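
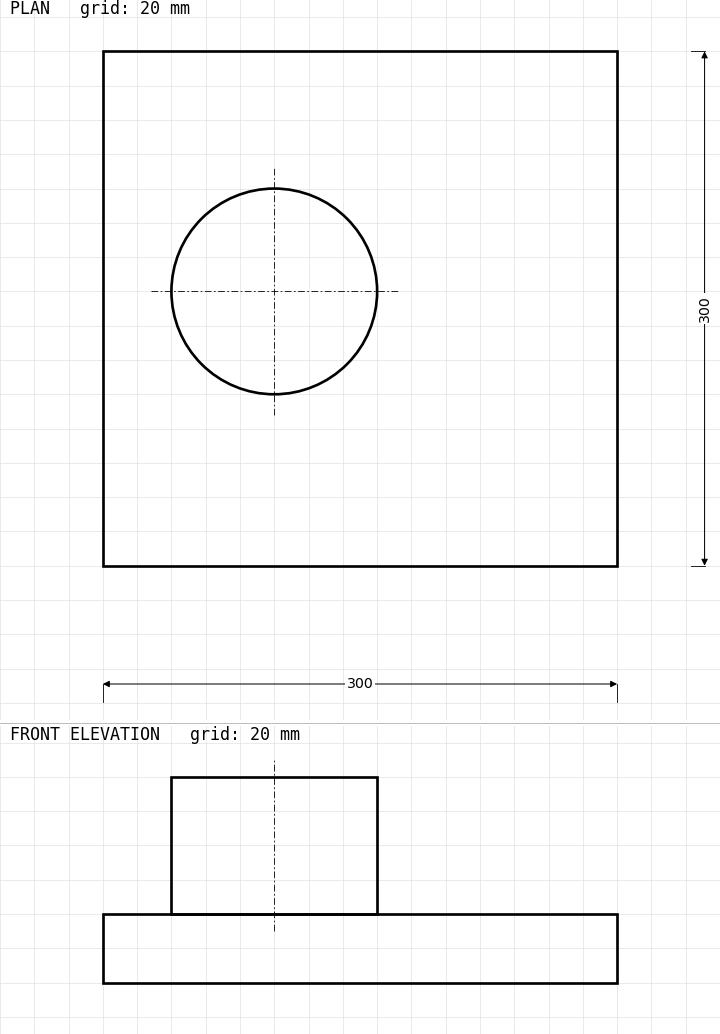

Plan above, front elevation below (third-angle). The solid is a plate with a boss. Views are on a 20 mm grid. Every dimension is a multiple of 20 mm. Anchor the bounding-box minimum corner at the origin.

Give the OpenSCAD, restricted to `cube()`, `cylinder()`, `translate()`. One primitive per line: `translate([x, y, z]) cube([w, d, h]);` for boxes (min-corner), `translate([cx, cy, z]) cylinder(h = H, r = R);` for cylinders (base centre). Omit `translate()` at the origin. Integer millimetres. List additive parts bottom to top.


cube([300, 300, 40]);
translate([100, 160, 40]) cylinder(h = 80, r = 60);


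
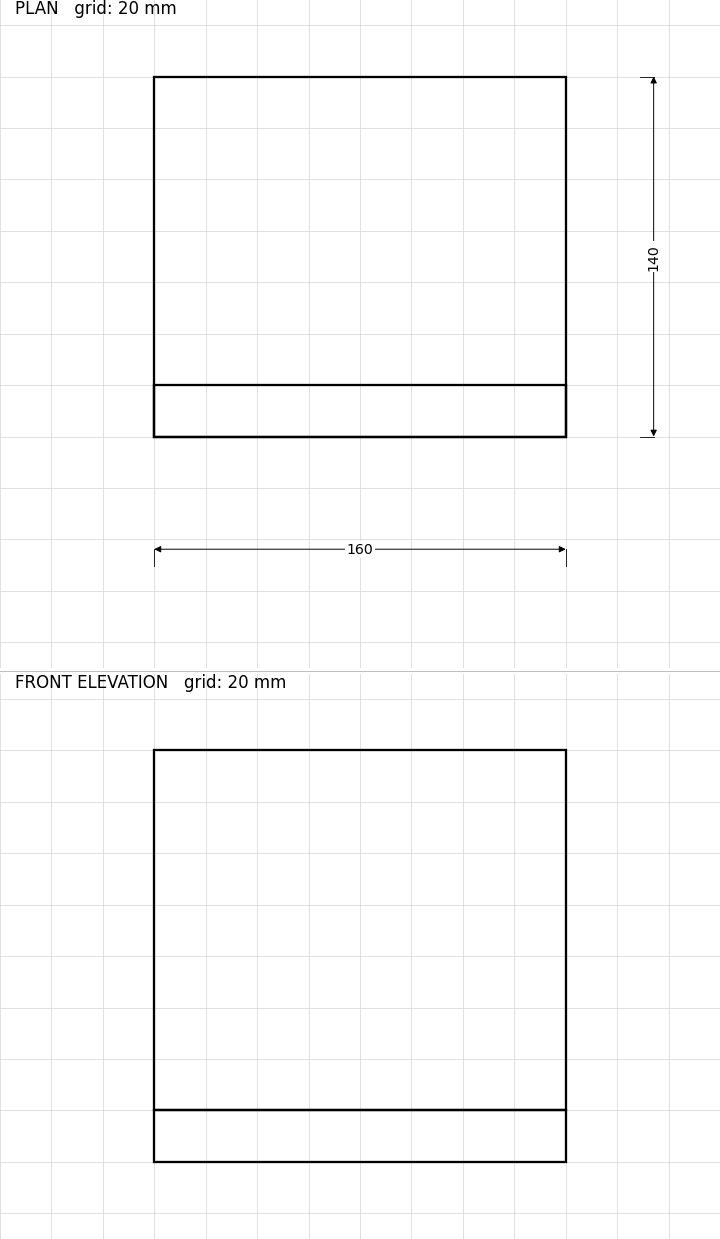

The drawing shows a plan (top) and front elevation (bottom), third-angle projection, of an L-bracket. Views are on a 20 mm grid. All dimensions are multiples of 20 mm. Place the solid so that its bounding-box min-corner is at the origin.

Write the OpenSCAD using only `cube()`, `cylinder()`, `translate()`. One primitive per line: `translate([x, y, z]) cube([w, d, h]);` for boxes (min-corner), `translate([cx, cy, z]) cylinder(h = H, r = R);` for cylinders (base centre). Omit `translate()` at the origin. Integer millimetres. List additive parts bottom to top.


cube([160, 140, 20]);
translate([0, 0, 20]) cube([160, 20, 140]);


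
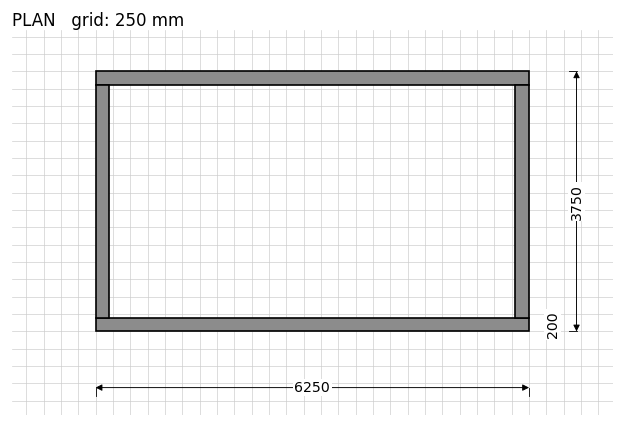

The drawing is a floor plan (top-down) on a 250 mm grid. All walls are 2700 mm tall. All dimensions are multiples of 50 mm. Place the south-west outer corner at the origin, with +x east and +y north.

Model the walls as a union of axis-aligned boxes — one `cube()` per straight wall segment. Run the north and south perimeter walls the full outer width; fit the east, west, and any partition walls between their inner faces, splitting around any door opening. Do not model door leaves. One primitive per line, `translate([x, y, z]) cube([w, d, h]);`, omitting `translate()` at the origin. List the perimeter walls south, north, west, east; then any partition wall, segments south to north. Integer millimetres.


cube([6250, 200, 2700]);
translate([0, 3550, 0]) cube([6250, 200, 2700]);
translate([0, 200, 0]) cube([200, 3350, 2700]);
translate([6050, 200, 0]) cube([200, 3350, 2700]);


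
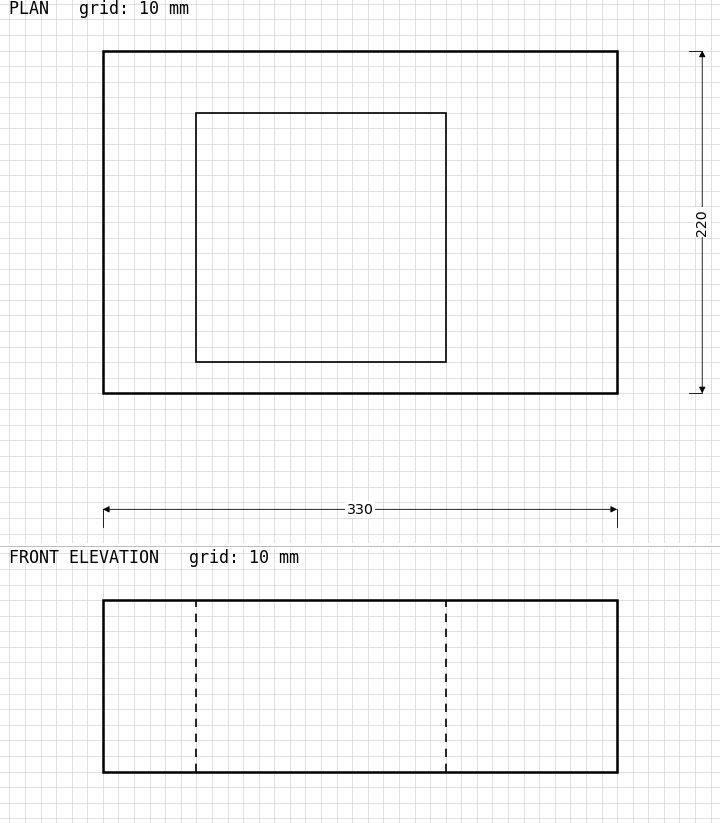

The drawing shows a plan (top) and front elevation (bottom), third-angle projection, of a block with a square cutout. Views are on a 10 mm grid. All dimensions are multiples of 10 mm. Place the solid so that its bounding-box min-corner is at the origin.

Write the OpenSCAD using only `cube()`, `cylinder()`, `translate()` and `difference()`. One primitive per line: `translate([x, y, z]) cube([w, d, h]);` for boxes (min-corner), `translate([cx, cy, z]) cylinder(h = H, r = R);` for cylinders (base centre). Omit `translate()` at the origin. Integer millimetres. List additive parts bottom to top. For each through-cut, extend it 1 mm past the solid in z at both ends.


difference() {
  cube([330, 220, 110]);
  translate([60, 20, -1]) cube([160, 160, 112]);
}


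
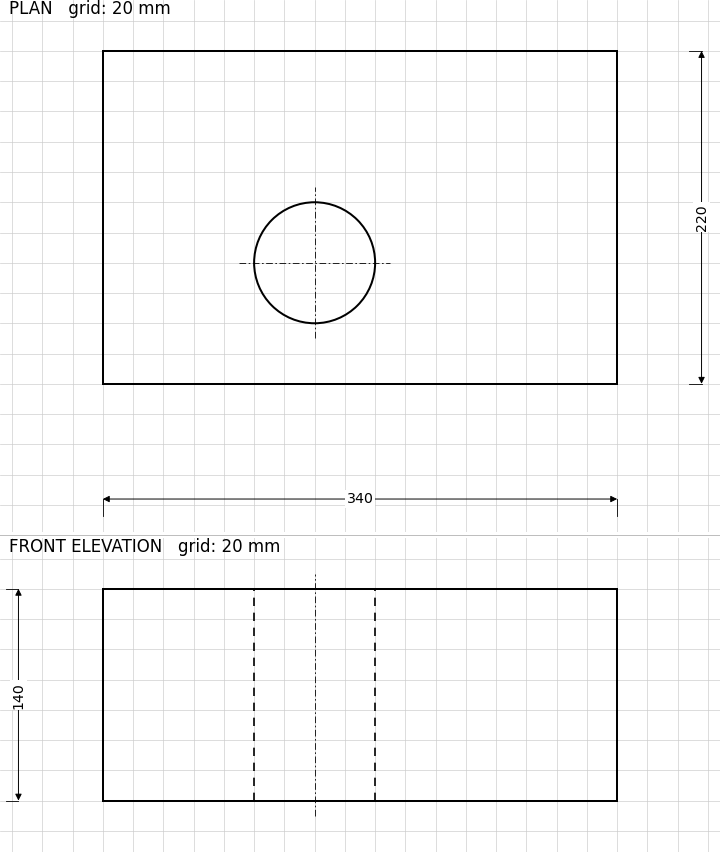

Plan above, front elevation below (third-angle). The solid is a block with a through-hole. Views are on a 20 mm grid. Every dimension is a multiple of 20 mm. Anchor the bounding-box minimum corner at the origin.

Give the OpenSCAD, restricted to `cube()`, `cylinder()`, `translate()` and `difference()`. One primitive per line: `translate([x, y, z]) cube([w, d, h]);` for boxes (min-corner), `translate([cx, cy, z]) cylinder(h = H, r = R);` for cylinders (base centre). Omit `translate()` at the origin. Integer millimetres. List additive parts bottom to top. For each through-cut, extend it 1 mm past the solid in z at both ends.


difference() {
  cube([340, 220, 140]);
  translate([140, 80, -1]) cylinder(h = 142, r = 40);
}


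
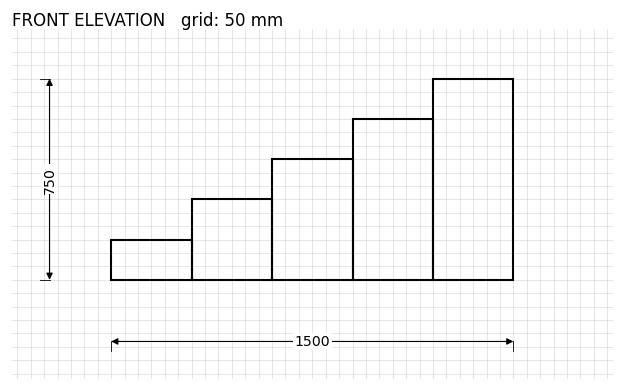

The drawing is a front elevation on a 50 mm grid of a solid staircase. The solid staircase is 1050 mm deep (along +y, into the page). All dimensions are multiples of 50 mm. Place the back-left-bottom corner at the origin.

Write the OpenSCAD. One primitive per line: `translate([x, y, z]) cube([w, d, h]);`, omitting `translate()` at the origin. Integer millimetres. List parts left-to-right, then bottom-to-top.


cube([300, 1050, 150]);
translate([300, 0, 0]) cube([300, 1050, 300]);
translate([600, 0, 0]) cube([300, 1050, 450]);
translate([900, 0, 0]) cube([300, 1050, 600]);
translate([1200, 0, 0]) cube([300, 1050, 750]);


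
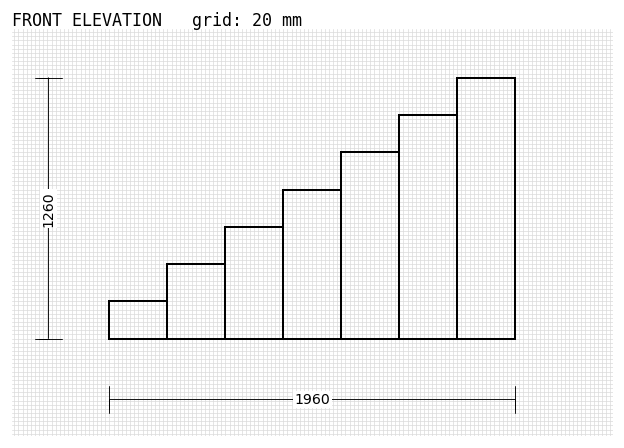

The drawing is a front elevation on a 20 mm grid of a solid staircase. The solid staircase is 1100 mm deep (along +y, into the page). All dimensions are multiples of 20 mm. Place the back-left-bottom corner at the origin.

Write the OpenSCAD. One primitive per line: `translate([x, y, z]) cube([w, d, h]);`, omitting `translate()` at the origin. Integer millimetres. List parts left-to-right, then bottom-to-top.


cube([280, 1100, 180]);
translate([280, 0, 0]) cube([280, 1100, 360]);
translate([560, 0, 0]) cube([280, 1100, 540]);
translate([840, 0, 0]) cube([280, 1100, 720]);
translate([1120, 0, 0]) cube([280, 1100, 900]);
translate([1400, 0, 0]) cube([280, 1100, 1080]);
translate([1680, 0, 0]) cube([280, 1100, 1260]);


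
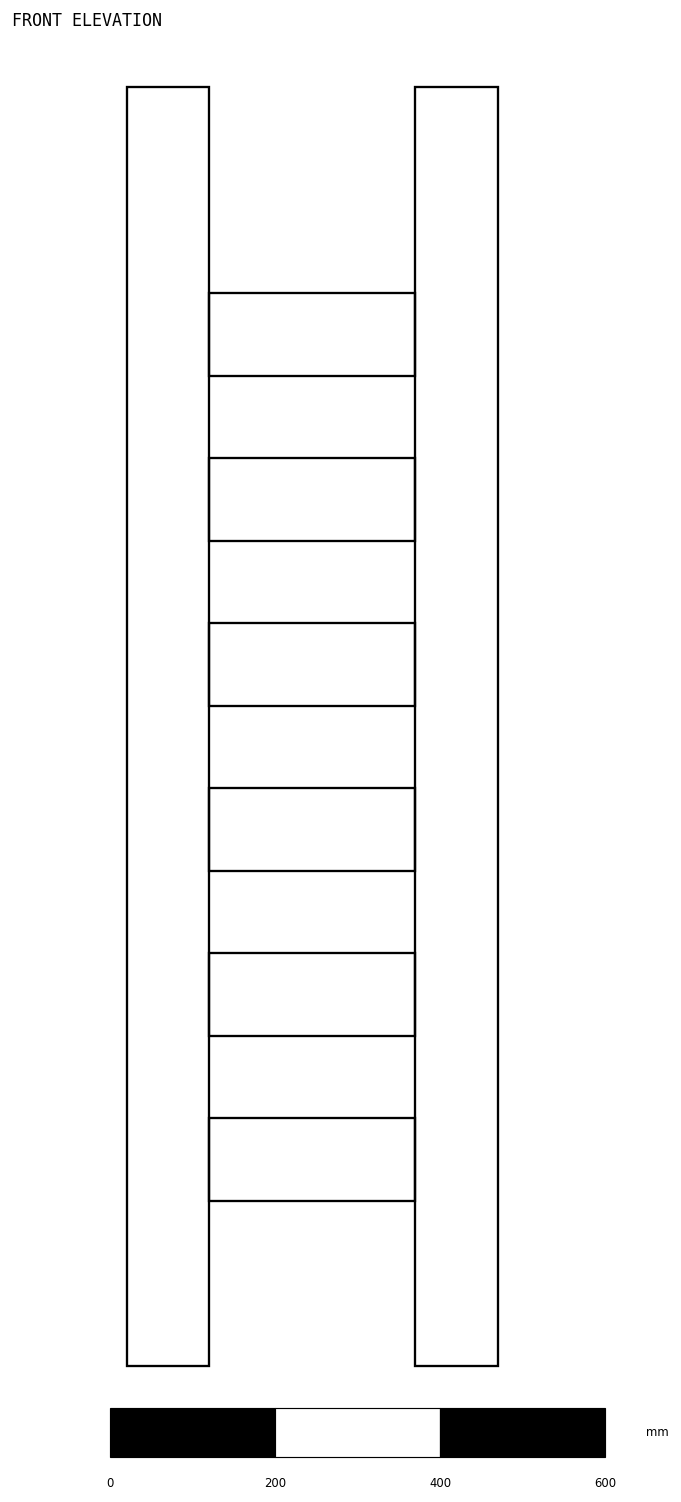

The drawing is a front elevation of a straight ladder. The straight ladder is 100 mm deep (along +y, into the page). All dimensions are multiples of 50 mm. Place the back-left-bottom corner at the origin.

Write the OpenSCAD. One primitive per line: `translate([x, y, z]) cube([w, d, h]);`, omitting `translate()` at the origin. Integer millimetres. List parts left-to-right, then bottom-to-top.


cube([100, 100, 1550]);
translate([100, 0, 200]) cube([250, 100, 100]);
translate([100, 0, 400]) cube([250, 100, 100]);
translate([100, 0, 600]) cube([250, 100, 100]);
translate([100, 0, 800]) cube([250, 100, 100]);
translate([100, 0, 1000]) cube([250, 100, 100]);
translate([100, 0, 1200]) cube([250, 100, 100]);
translate([350, 0, 0]) cube([100, 100, 1550]);


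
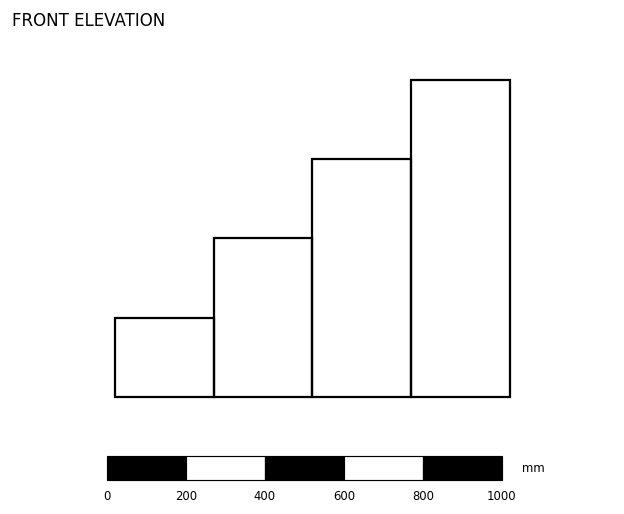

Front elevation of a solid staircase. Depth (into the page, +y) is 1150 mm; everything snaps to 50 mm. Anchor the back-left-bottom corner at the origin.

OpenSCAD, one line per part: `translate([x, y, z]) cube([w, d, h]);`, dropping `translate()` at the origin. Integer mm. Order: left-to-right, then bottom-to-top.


cube([250, 1150, 200]);
translate([250, 0, 0]) cube([250, 1150, 400]);
translate([500, 0, 0]) cube([250, 1150, 600]);
translate([750, 0, 0]) cube([250, 1150, 800]);


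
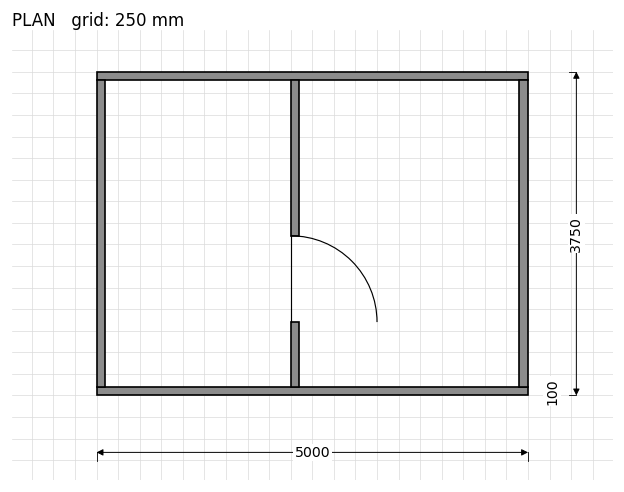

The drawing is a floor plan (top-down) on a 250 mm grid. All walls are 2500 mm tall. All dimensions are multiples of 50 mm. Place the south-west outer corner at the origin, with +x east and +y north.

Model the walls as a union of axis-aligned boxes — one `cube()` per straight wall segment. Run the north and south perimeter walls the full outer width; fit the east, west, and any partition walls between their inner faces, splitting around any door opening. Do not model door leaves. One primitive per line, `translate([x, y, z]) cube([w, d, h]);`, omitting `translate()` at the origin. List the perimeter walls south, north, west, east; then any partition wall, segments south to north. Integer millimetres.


cube([5000, 100, 2500]);
translate([0, 3650, 0]) cube([5000, 100, 2500]);
translate([0, 100, 0]) cube([100, 3550, 2500]);
translate([4900, 100, 0]) cube([100, 3550, 2500]);
translate([2250, 100, 0]) cube([100, 750, 2500]);
translate([2250, 1850, 0]) cube([100, 1800, 2500]);


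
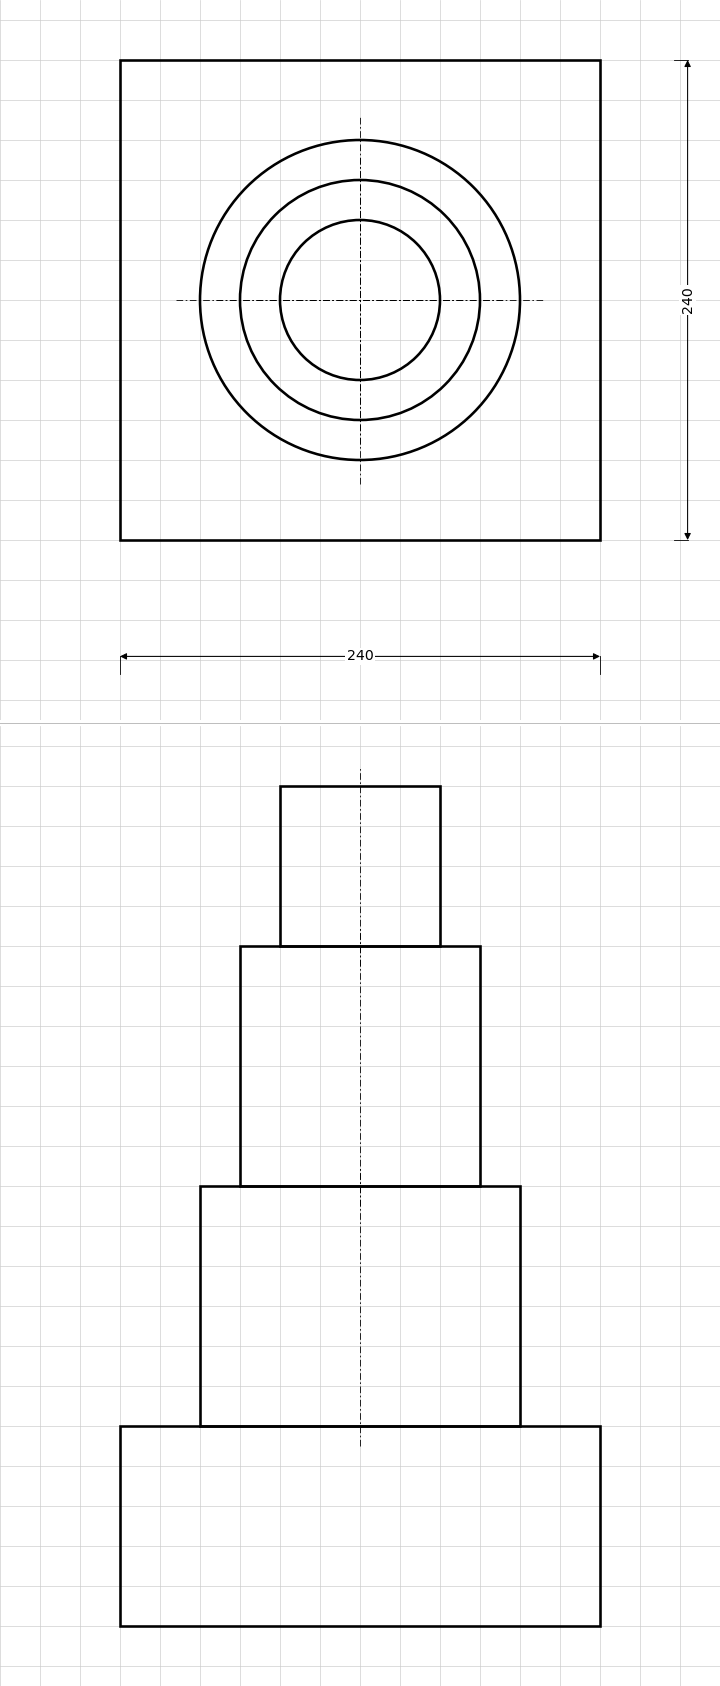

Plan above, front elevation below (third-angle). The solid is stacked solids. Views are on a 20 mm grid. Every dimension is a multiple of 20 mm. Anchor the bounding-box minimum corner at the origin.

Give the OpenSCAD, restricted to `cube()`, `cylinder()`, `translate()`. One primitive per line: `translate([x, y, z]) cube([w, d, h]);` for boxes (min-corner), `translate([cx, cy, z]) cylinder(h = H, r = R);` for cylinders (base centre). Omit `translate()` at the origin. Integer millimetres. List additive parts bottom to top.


cube([240, 240, 100]);
translate([120, 120, 100]) cylinder(h = 120, r = 80);
translate([120, 120, 220]) cylinder(h = 120, r = 60);
translate([120, 120, 340]) cylinder(h = 80, r = 40);


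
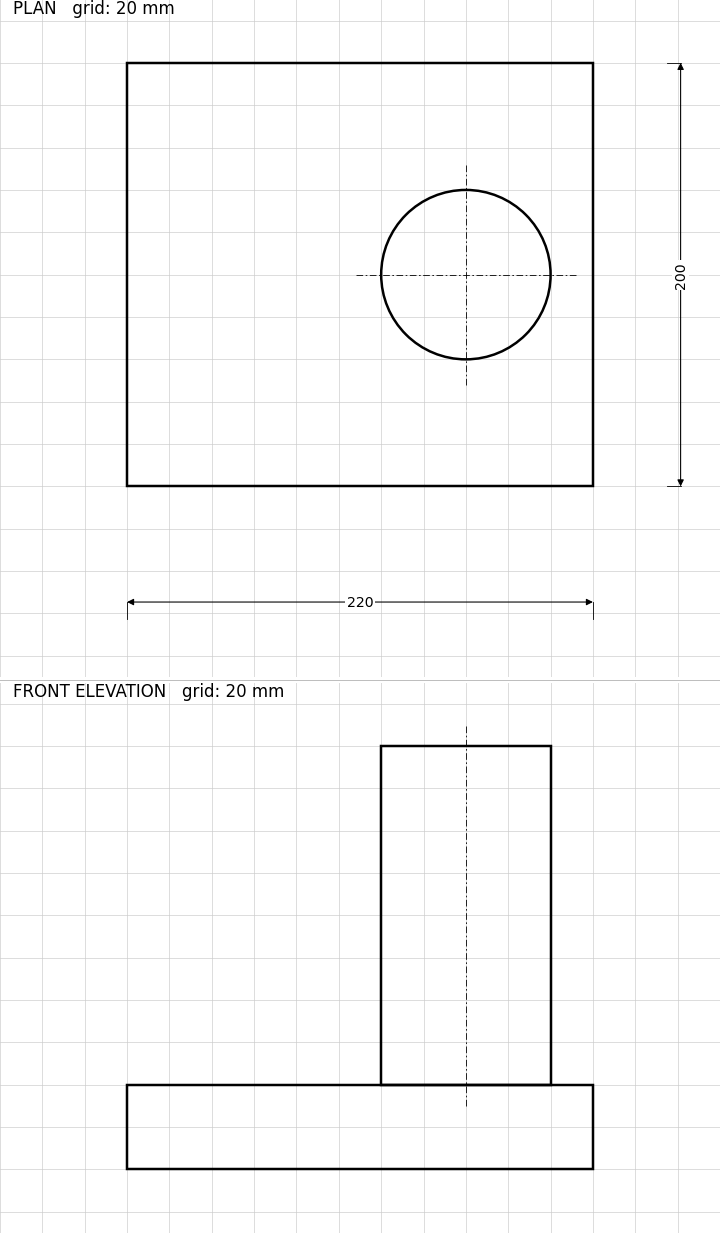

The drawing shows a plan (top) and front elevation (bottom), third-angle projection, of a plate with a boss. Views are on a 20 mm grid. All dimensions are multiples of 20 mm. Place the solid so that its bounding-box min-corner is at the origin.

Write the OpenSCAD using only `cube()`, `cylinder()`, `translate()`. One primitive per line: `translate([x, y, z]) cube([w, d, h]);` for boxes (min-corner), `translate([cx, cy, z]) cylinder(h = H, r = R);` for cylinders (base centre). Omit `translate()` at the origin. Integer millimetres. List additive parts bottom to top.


cube([220, 200, 40]);
translate([160, 100, 40]) cylinder(h = 160, r = 40);


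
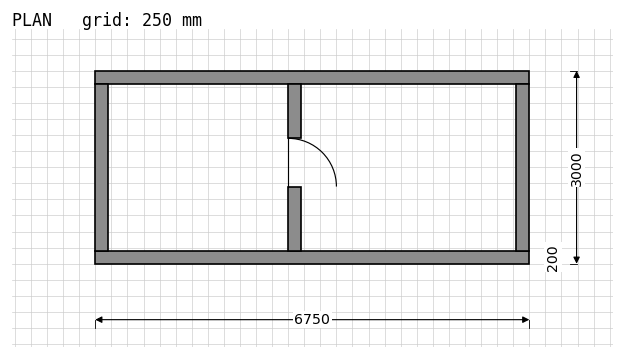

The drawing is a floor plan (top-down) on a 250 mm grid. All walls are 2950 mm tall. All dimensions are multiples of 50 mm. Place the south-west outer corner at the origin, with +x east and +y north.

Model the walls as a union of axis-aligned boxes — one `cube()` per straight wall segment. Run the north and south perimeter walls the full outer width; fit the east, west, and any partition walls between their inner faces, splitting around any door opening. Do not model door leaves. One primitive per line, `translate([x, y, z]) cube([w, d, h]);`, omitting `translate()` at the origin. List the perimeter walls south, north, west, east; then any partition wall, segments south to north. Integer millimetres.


cube([6750, 200, 2950]);
translate([0, 2800, 0]) cube([6750, 200, 2950]);
translate([0, 200, 0]) cube([200, 2600, 2950]);
translate([6550, 200, 0]) cube([200, 2600, 2950]);
translate([3000, 200, 0]) cube([200, 1000, 2950]);
translate([3000, 1950, 0]) cube([200, 850, 2950]);


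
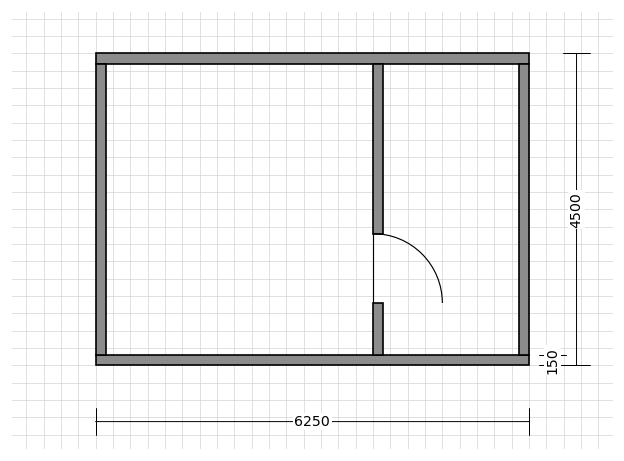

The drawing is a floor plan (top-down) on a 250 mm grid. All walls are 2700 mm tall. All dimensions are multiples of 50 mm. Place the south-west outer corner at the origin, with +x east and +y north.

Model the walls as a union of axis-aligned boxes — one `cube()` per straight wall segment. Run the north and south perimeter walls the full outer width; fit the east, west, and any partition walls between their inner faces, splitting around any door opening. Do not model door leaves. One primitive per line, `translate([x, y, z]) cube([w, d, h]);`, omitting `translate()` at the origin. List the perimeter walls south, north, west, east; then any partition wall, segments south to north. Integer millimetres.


cube([6250, 150, 2700]);
translate([0, 4350, 0]) cube([6250, 150, 2700]);
translate([0, 150, 0]) cube([150, 4200, 2700]);
translate([6100, 150, 0]) cube([150, 4200, 2700]);
translate([4000, 150, 0]) cube([150, 750, 2700]);
translate([4000, 1900, 0]) cube([150, 2450, 2700]);


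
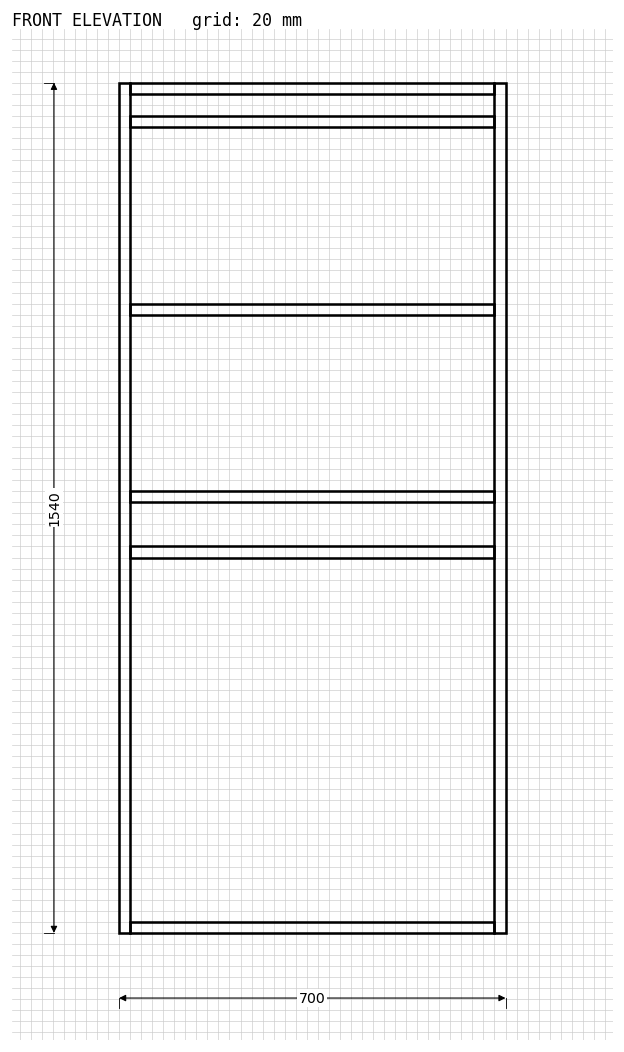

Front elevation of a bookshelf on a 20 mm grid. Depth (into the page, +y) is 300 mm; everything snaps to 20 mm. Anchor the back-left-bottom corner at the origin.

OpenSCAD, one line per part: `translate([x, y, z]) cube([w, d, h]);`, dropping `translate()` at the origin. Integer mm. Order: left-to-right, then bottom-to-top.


cube([20, 300, 1540]);
translate([20, 0, 0]) cube([660, 300, 20]);
translate([20, 0, 680]) cube([660, 300, 20]);
translate([20, 0, 780]) cube([660, 300, 20]);
translate([20, 0, 1120]) cube([660, 300, 20]);
translate([20, 0, 1460]) cube([660, 300, 20]);
translate([20, 0, 1520]) cube([660, 300, 20]);
translate([680, 0, 0]) cube([20, 300, 1540]);


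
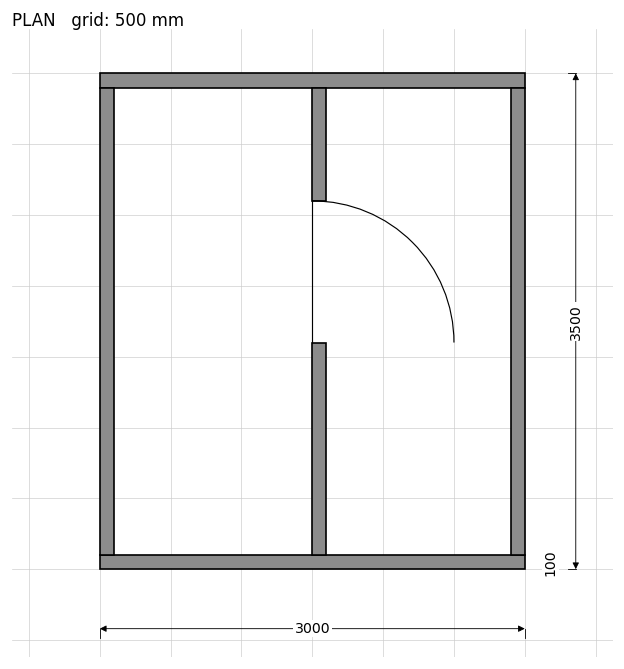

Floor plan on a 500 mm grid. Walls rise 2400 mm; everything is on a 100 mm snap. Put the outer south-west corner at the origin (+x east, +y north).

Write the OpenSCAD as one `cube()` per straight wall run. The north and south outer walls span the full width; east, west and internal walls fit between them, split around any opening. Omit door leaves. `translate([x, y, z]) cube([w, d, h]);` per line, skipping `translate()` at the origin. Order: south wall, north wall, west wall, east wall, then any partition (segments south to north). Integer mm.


cube([3000, 100, 2400]);
translate([0, 3400, 0]) cube([3000, 100, 2400]);
translate([0, 100, 0]) cube([100, 3300, 2400]);
translate([2900, 100, 0]) cube([100, 3300, 2400]);
translate([1500, 100, 0]) cube([100, 1500, 2400]);
translate([1500, 2600, 0]) cube([100, 800, 2400]);


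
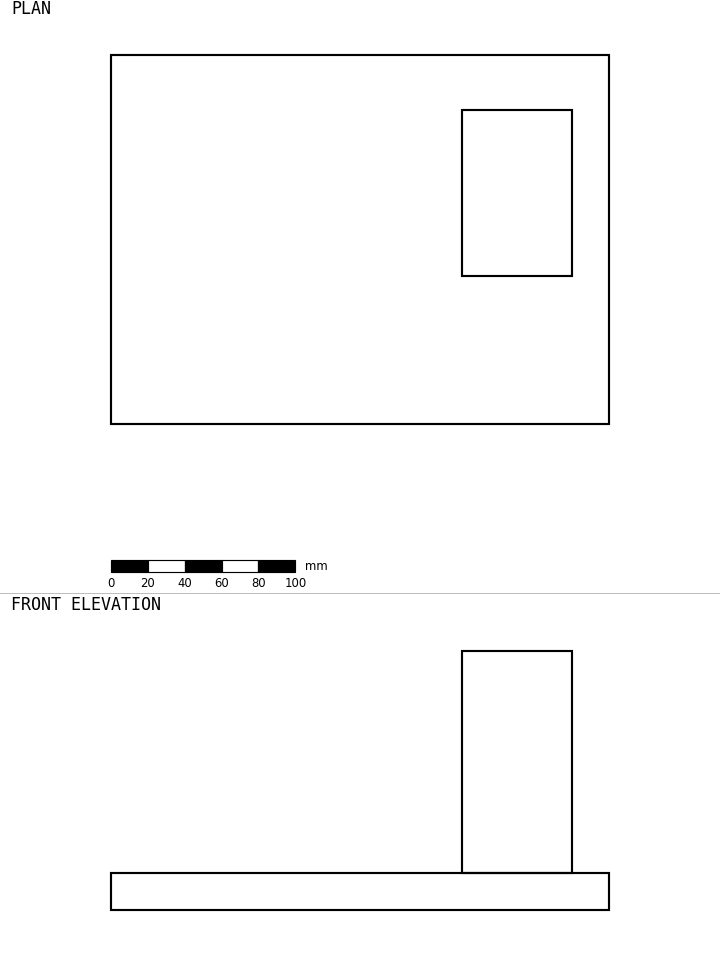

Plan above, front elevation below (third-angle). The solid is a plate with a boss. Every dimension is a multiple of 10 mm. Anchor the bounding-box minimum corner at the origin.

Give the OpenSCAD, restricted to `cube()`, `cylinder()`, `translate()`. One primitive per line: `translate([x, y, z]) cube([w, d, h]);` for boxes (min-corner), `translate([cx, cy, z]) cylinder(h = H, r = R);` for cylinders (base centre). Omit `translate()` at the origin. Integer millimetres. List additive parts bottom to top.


cube([270, 200, 20]);
translate([190, 80, 20]) cube([60, 90, 120]);


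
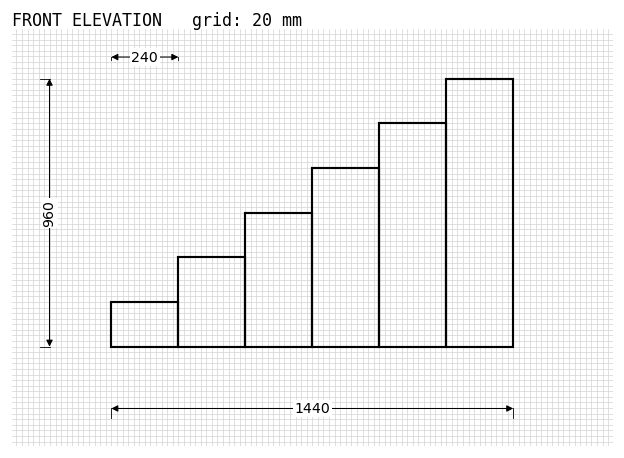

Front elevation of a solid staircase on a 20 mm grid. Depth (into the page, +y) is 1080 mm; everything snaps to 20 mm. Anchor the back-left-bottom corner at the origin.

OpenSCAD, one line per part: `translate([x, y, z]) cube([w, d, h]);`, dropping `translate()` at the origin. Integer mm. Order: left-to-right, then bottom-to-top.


cube([240, 1080, 160]);
translate([240, 0, 0]) cube([240, 1080, 320]);
translate([480, 0, 0]) cube([240, 1080, 480]);
translate([720, 0, 0]) cube([240, 1080, 640]);
translate([960, 0, 0]) cube([240, 1080, 800]);
translate([1200, 0, 0]) cube([240, 1080, 960]);


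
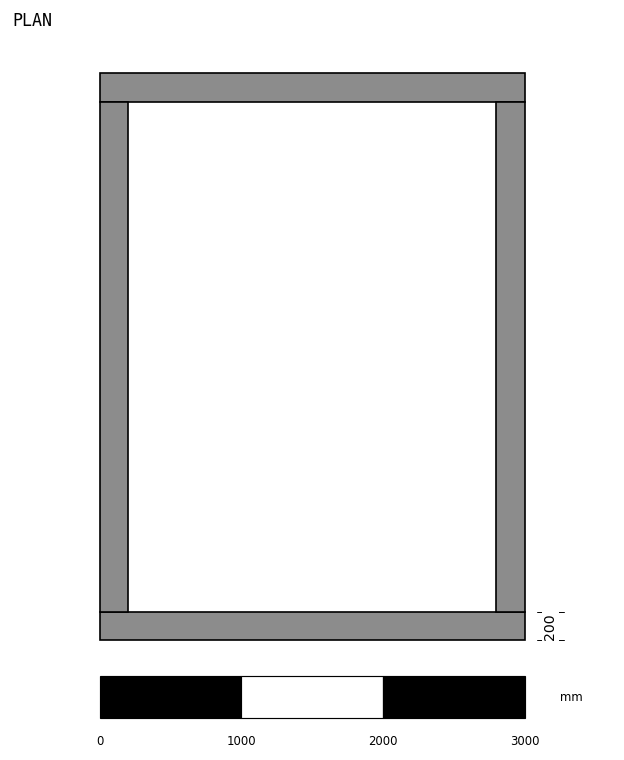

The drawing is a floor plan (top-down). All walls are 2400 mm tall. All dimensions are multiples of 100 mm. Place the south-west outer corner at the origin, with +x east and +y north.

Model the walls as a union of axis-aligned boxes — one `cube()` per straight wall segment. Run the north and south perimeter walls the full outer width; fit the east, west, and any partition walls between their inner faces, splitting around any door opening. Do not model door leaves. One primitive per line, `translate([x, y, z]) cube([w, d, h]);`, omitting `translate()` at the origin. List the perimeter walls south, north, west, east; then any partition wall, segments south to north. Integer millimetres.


cube([3000, 200, 2400]);
translate([0, 3800, 0]) cube([3000, 200, 2400]);
translate([0, 200, 0]) cube([200, 3600, 2400]);
translate([2800, 200, 0]) cube([200, 3600, 2400]);


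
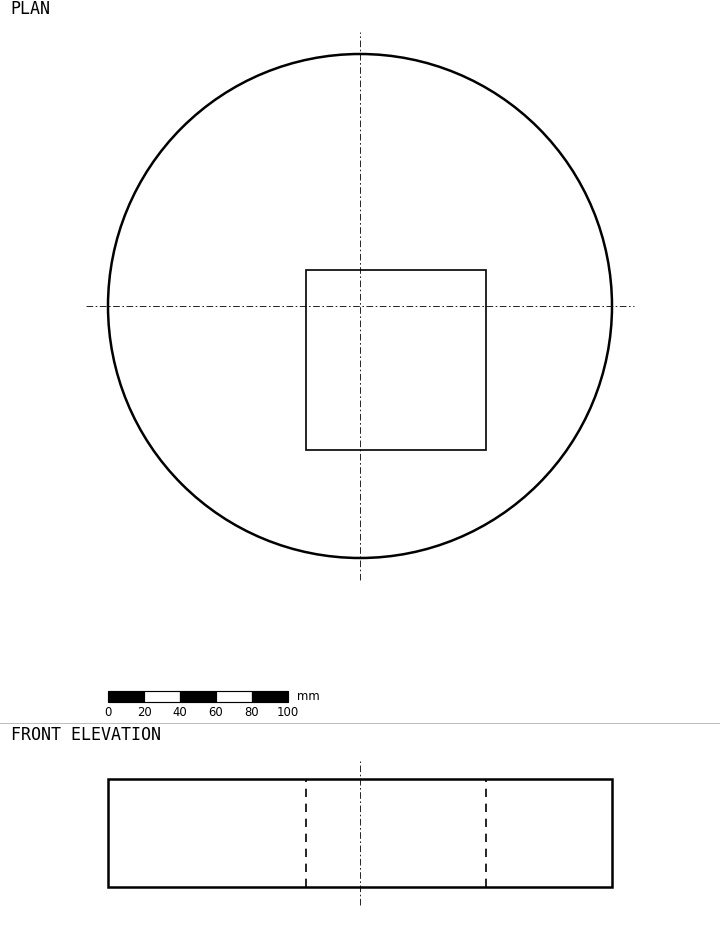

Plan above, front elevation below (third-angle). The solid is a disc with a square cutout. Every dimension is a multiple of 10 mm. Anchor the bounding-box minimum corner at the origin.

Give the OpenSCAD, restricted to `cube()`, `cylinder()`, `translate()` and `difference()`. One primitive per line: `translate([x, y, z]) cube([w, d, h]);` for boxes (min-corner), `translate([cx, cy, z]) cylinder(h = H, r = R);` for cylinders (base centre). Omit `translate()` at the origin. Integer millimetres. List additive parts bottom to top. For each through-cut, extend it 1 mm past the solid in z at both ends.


difference() {
  translate([140, 140, 0]) cylinder(h = 60, r = 140);
  translate([110, 60, -1]) cube([100, 100, 62]);
}


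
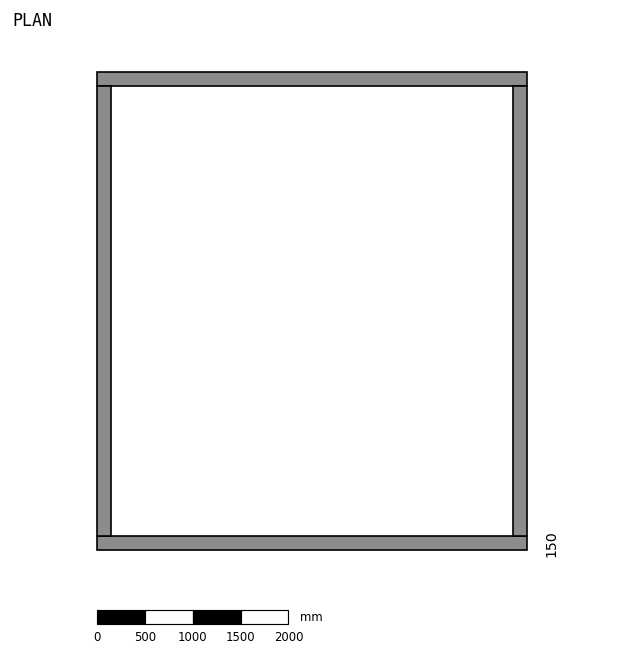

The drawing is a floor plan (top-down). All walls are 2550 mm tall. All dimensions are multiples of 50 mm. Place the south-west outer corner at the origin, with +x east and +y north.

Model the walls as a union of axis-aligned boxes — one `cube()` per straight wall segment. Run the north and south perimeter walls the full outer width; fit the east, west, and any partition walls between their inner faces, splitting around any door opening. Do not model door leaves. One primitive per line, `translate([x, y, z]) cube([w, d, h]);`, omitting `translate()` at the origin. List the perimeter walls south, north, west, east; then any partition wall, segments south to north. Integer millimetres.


cube([4500, 150, 2550]);
translate([0, 4850, 0]) cube([4500, 150, 2550]);
translate([0, 150, 0]) cube([150, 4700, 2550]);
translate([4350, 150, 0]) cube([150, 4700, 2550]);


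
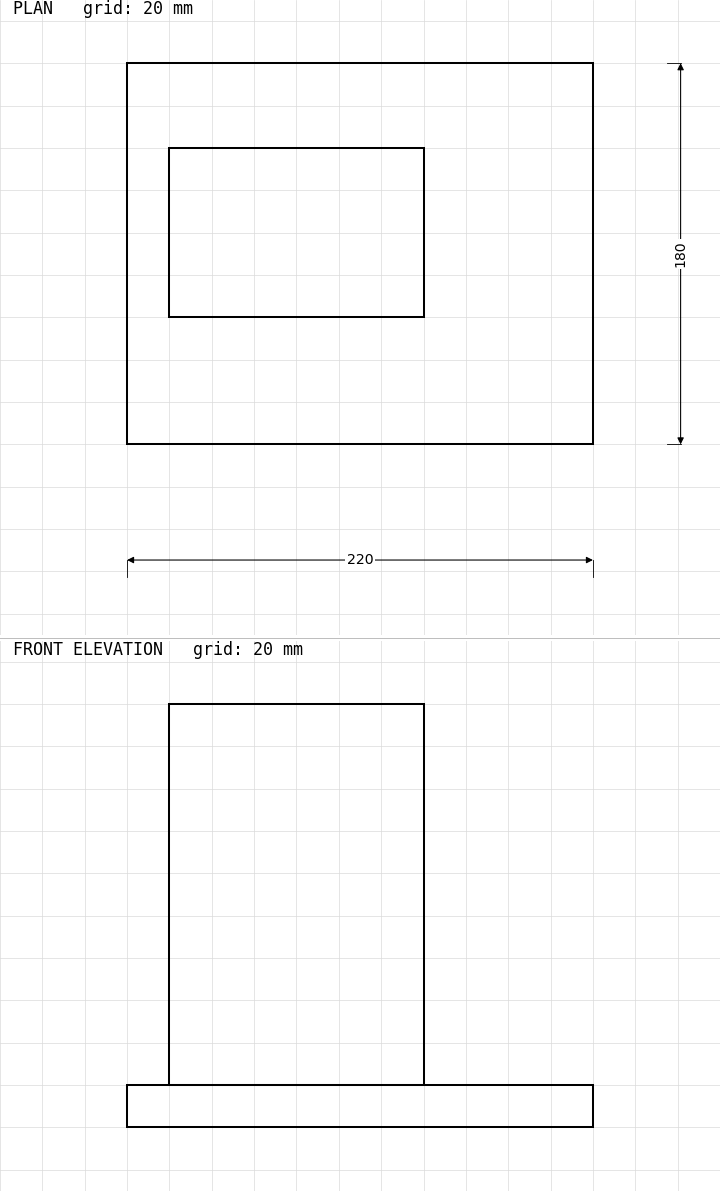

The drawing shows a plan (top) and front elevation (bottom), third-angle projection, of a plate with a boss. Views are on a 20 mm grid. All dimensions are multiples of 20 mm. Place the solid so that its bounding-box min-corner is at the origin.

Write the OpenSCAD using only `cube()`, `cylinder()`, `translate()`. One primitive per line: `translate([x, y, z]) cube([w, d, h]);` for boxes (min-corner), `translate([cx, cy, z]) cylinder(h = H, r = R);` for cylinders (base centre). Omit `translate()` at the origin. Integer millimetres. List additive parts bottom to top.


cube([220, 180, 20]);
translate([20, 60, 20]) cube([120, 80, 180]);


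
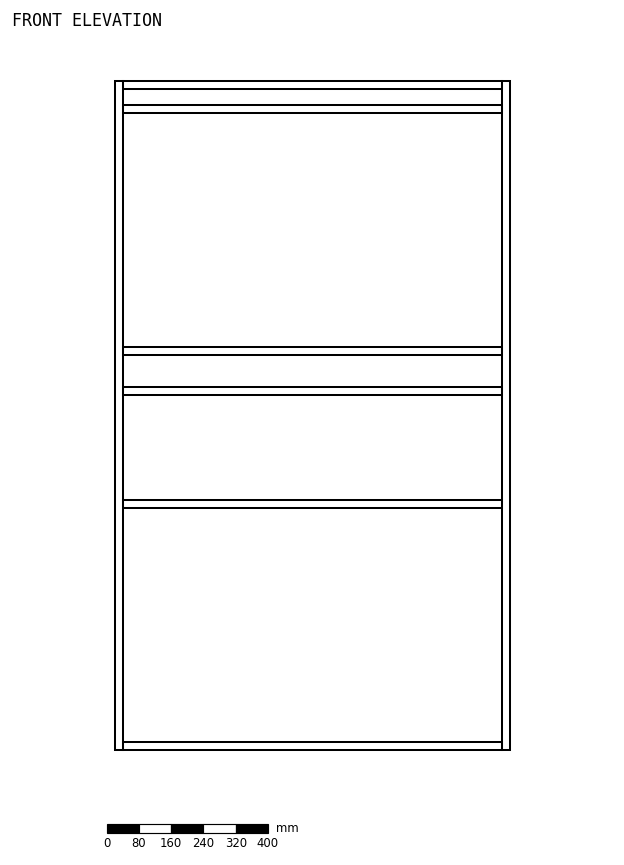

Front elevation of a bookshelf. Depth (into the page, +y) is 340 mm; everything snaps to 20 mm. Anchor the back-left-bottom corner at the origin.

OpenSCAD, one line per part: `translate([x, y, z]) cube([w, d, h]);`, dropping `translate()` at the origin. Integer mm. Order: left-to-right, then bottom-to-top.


cube([20, 340, 1660]);
translate([20, 0, 0]) cube([940, 340, 20]);
translate([20, 0, 600]) cube([940, 340, 20]);
translate([20, 0, 880]) cube([940, 340, 20]);
translate([20, 0, 980]) cube([940, 340, 20]);
translate([20, 0, 1580]) cube([940, 340, 20]);
translate([20, 0, 1640]) cube([940, 340, 20]);
translate([960, 0, 0]) cube([20, 340, 1660]);


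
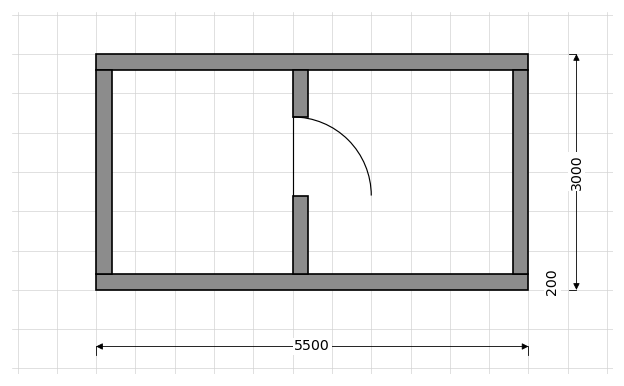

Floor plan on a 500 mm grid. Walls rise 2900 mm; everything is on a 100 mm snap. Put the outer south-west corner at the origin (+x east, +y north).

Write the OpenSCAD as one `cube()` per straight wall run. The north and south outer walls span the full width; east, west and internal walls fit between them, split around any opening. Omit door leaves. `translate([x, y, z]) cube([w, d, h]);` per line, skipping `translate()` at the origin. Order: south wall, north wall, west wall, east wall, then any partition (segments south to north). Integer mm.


cube([5500, 200, 2900]);
translate([0, 2800, 0]) cube([5500, 200, 2900]);
translate([0, 200, 0]) cube([200, 2600, 2900]);
translate([5300, 200, 0]) cube([200, 2600, 2900]);
translate([2500, 200, 0]) cube([200, 1000, 2900]);
translate([2500, 2200, 0]) cube([200, 600, 2900]);


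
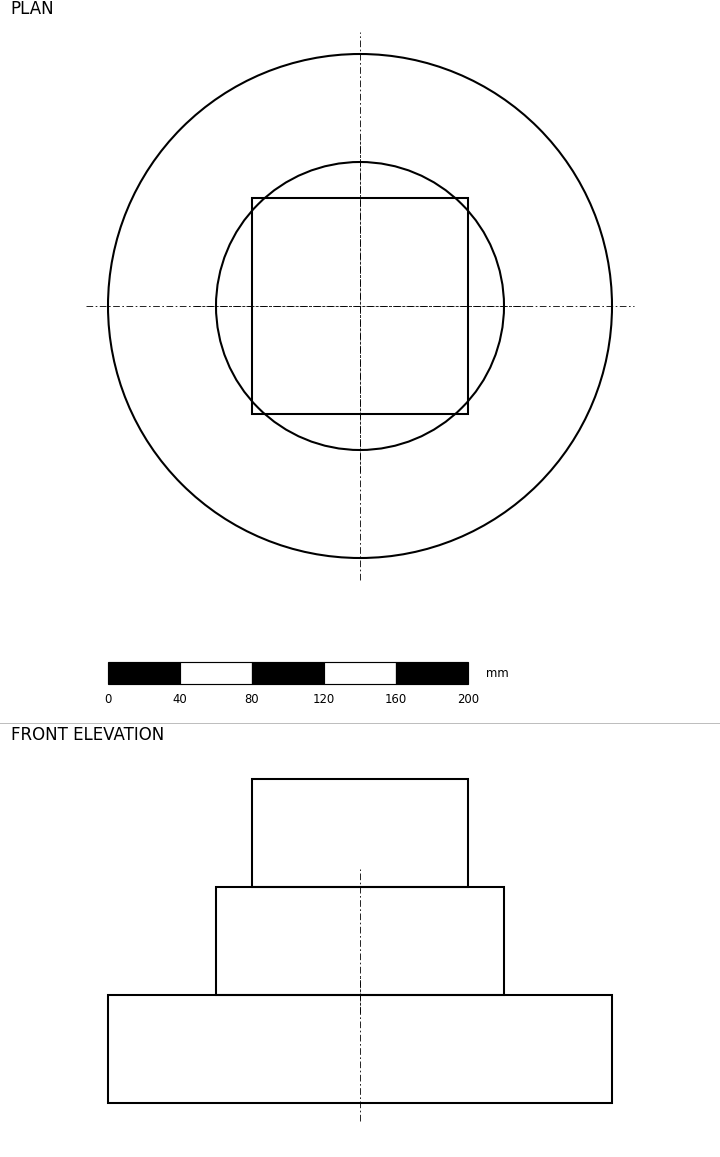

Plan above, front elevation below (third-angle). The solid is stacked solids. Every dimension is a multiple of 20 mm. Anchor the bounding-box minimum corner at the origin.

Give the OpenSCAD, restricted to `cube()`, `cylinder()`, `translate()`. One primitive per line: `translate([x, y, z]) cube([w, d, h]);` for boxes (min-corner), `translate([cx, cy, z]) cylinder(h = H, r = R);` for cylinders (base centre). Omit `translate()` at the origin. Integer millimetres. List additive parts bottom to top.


translate([140, 140, 0]) cylinder(h = 60, r = 140);
translate([140, 140, 60]) cylinder(h = 60, r = 80);
translate([80, 80, 120]) cube([120, 120, 60]);


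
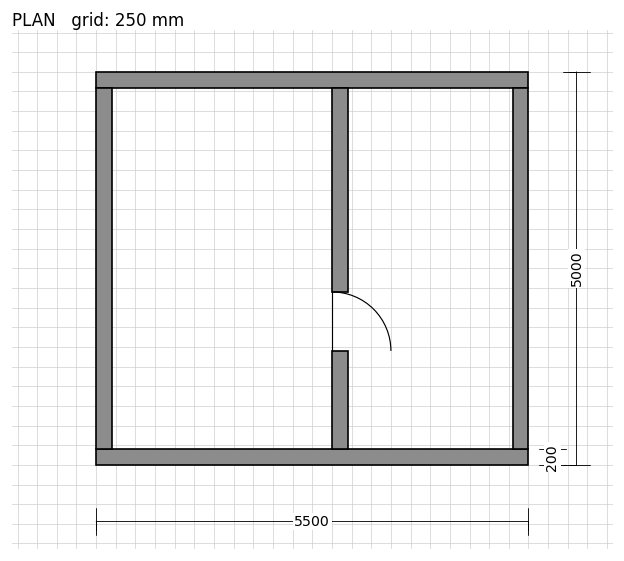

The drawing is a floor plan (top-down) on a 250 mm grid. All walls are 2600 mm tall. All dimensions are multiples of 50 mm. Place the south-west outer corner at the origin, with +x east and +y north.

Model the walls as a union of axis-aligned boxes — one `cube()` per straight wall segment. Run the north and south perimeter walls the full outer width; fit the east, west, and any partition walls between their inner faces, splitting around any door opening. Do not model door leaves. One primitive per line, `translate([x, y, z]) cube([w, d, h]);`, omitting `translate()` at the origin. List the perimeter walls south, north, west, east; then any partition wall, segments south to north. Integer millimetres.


cube([5500, 200, 2600]);
translate([0, 4800, 0]) cube([5500, 200, 2600]);
translate([0, 200, 0]) cube([200, 4600, 2600]);
translate([5300, 200, 0]) cube([200, 4600, 2600]);
translate([3000, 200, 0]) cube([200, 1250, 2600]);
translate([3000, 2200, 0]) cube([200, 2600, 2600]);


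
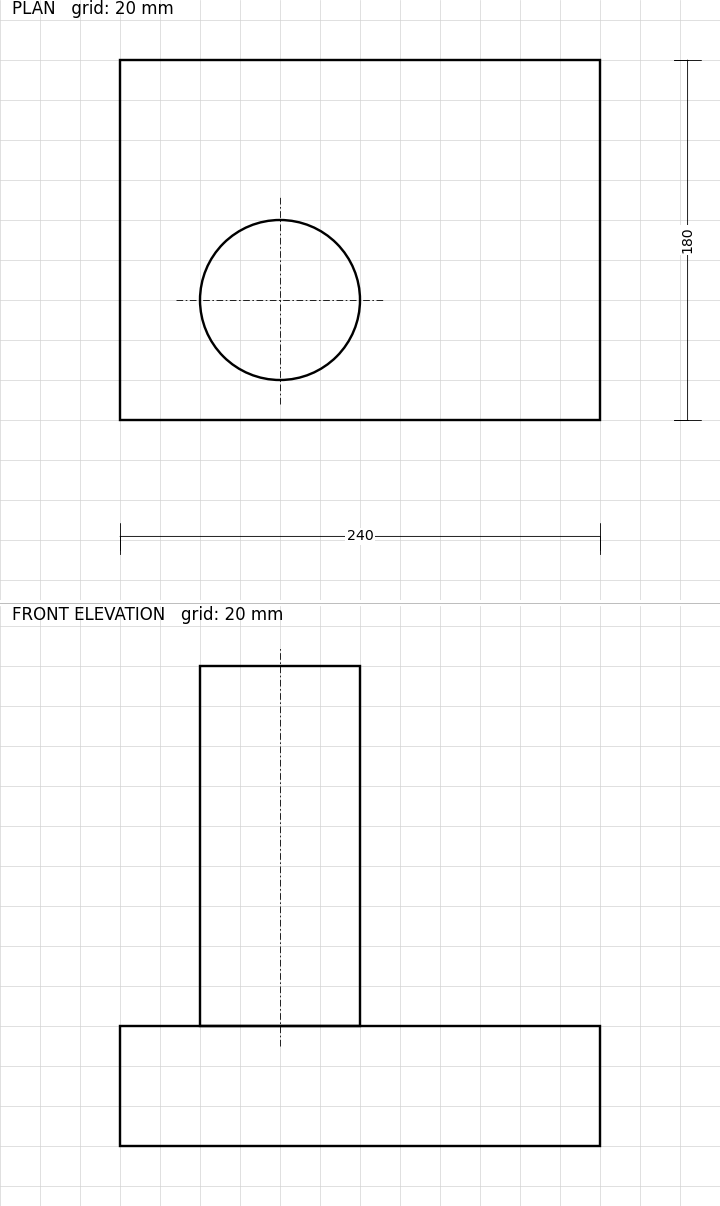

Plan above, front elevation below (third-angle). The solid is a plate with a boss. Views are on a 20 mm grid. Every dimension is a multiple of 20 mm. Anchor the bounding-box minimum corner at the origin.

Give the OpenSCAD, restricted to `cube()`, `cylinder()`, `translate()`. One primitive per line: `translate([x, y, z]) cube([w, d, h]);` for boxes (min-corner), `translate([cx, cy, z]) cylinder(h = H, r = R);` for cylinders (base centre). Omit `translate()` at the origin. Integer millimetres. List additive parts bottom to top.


cube([240, 180, 60]);
translate([80, 60, 60]) cylinder(h = 180, r = 40);


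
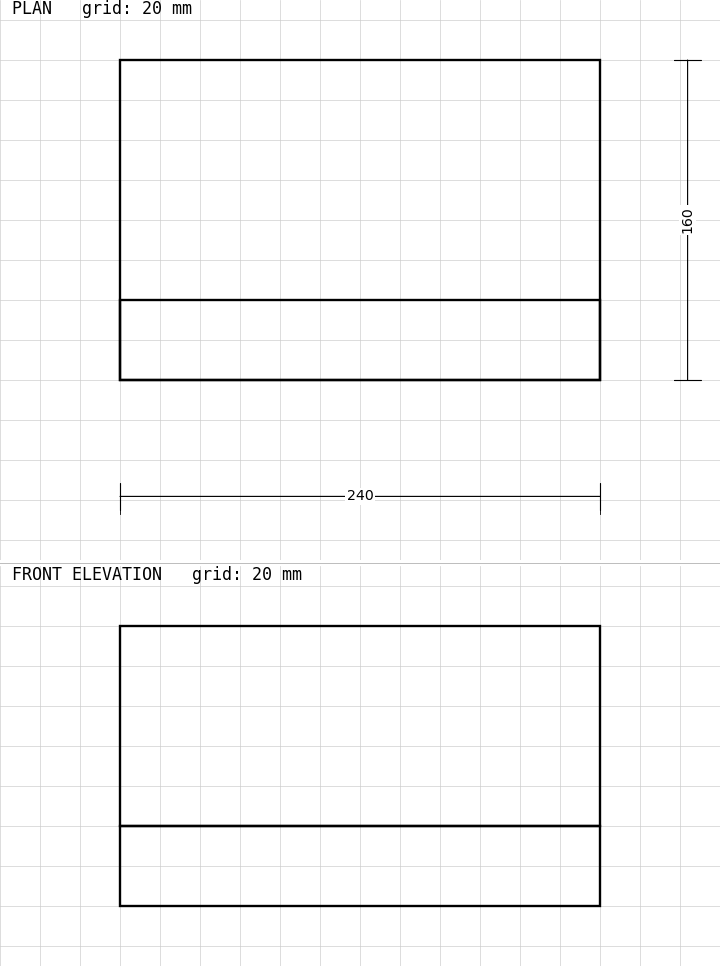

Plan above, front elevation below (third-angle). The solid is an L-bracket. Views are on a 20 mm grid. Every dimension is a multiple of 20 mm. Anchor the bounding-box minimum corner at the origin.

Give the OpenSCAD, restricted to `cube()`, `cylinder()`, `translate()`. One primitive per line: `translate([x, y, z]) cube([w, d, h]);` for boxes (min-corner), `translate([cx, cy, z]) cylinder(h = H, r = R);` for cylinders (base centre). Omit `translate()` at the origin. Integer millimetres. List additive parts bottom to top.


cube([240, 160, 40]);
translate([0, 0, 40]) cube([240, 40, 100]);


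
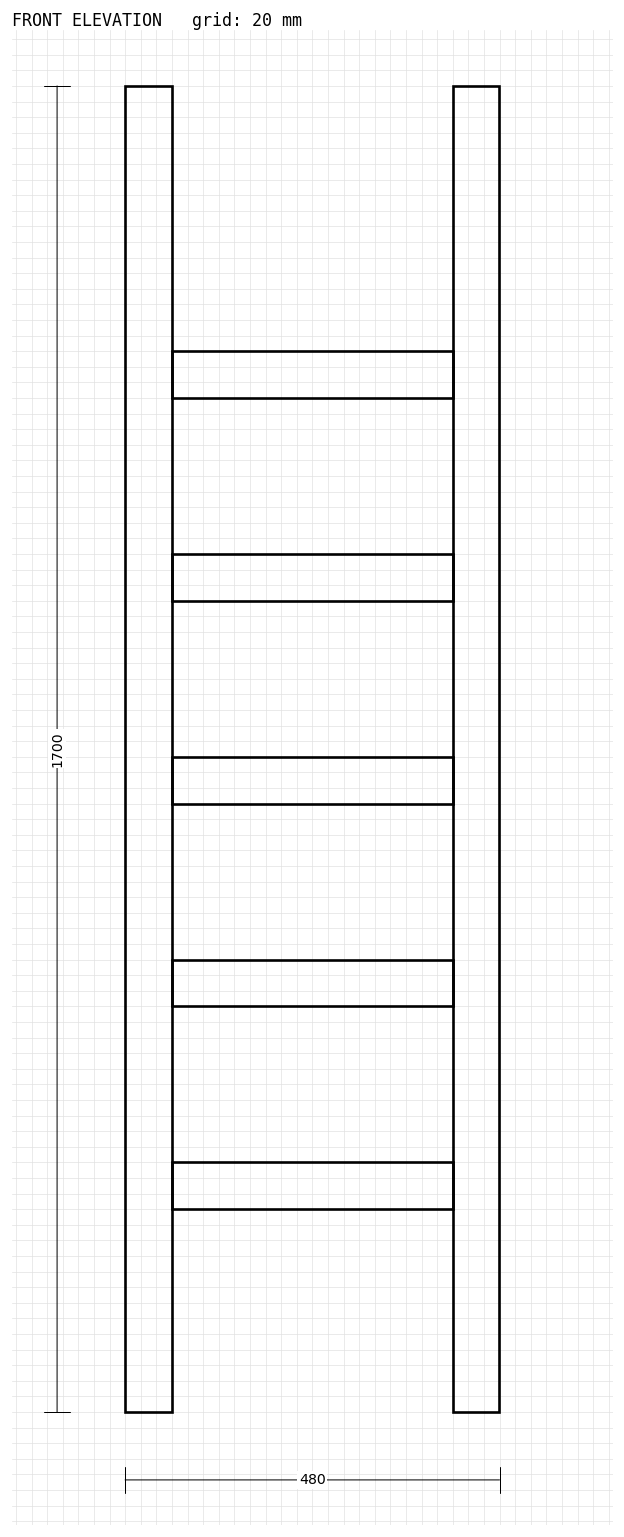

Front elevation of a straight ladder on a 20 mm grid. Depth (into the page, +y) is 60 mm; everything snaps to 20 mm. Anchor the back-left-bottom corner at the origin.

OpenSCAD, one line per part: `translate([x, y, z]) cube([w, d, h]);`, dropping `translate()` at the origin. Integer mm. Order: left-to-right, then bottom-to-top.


cube([60, 60, 1700]);
translate([60, 0, 260]) cube([360, 60, 60]);
translate([60, 0, 520]) cube([360, 60, 60]);
translate([60, 0, 780]) cube([360, 60, 60]);
translate([60, 0, 1040]) cube([360, 60, 60]);
translate([60, 0, 1300]) cube([360, 60, 60]);
translate([420, 0, 0]) cube([60, 60, 1700]);


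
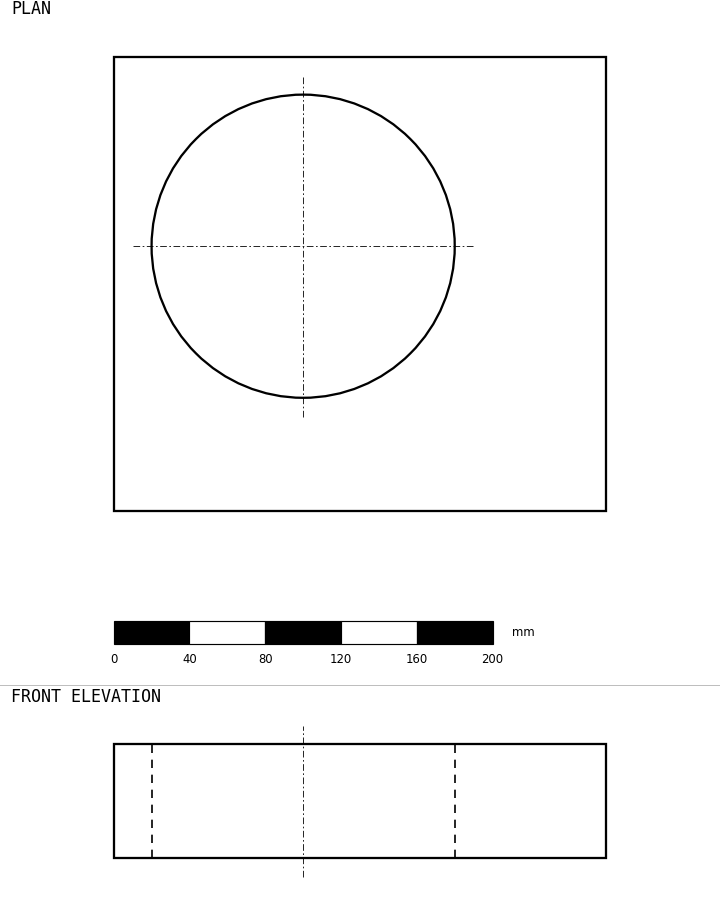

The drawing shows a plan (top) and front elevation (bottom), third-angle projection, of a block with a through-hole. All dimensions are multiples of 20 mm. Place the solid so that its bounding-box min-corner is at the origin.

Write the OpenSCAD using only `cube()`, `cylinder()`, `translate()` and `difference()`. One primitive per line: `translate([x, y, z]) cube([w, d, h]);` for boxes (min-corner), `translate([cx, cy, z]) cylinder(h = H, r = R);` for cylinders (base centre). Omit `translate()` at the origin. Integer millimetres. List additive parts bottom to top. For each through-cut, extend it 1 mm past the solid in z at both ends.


difference() {
  cube([260, 240, 60]);
  translate([100, 140, -1]) cylinder(h = 62, r = 80);
}


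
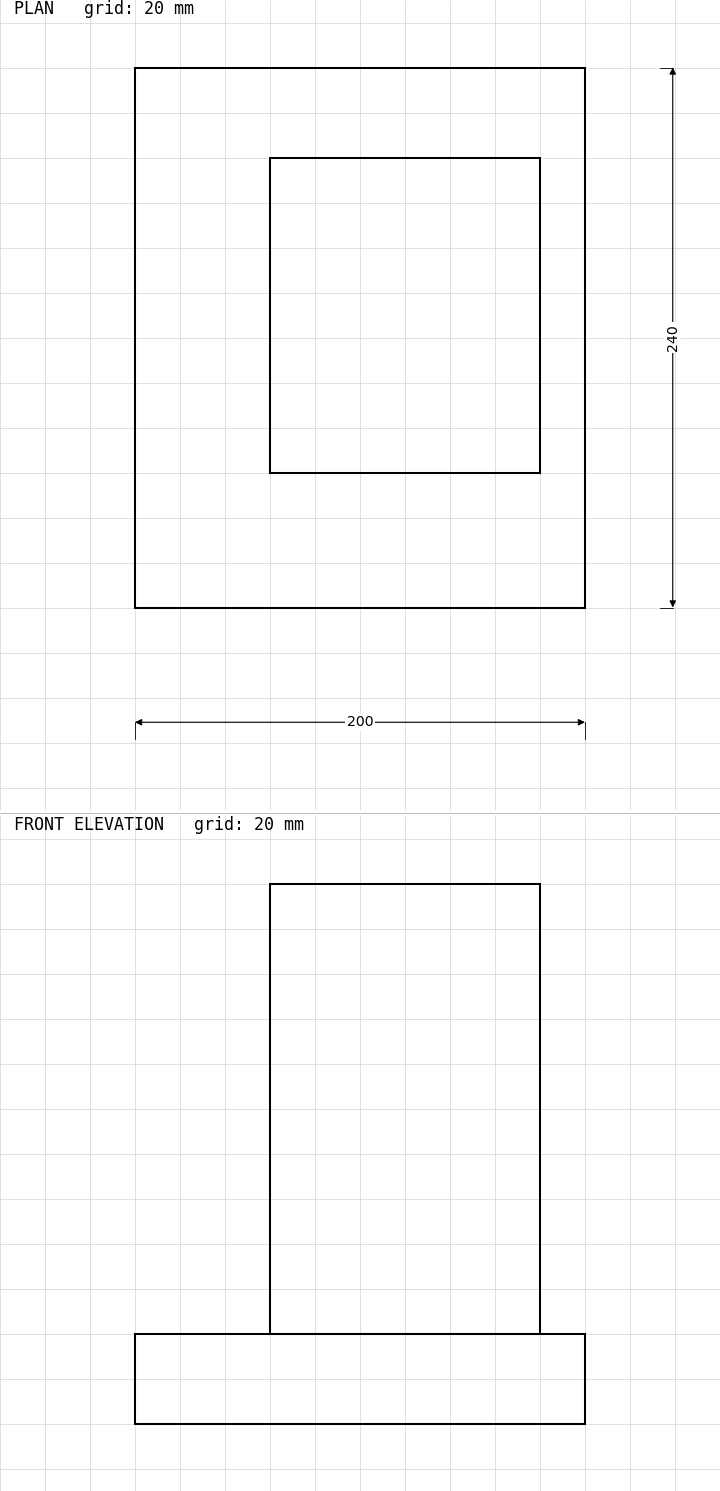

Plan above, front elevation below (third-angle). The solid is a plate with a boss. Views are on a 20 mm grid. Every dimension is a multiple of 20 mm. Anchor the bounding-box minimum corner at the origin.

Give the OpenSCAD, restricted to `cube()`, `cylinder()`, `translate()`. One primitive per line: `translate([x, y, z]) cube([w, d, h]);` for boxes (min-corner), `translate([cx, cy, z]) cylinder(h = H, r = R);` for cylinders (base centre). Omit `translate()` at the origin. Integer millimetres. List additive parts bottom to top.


cube([200, 240, 40]);
translate([60, 60, 40]) cube([120, 140, 200]);


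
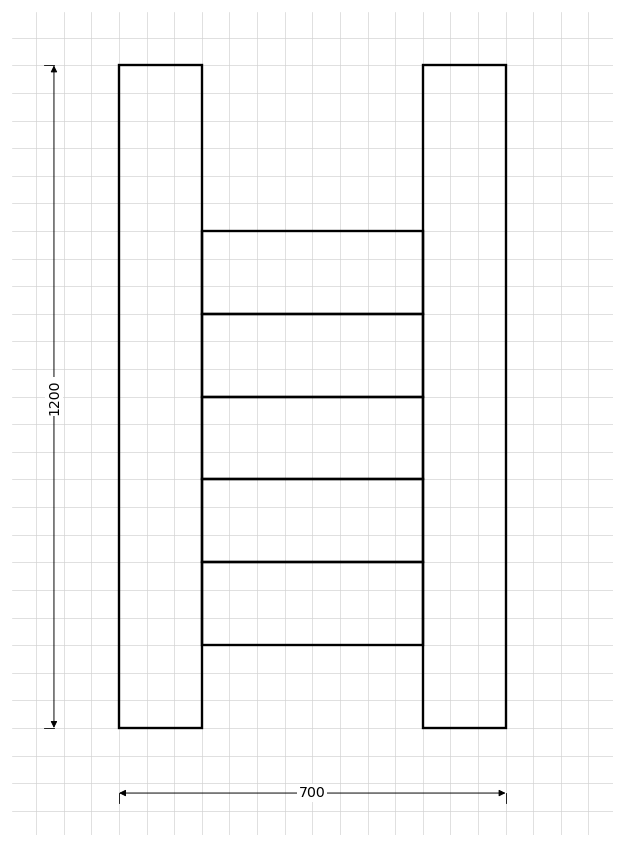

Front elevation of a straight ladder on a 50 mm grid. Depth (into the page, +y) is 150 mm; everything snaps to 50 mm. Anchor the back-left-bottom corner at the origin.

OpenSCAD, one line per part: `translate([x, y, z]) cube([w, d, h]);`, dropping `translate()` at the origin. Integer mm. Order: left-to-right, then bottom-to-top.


cube([150, 150, 1200]);
translate([150, 0, 150]) cube([400, 150, 150]);
translate([150, 0, 300]) cube([400, 150, 150]);
translate([150, 0, 450]) cube([400, 150, 150]);
translate([150, 0, 600]) cube([400, 150, 150]);
translate([150, 0, 750]) cube([400, 150, 150]);
translate([550, 0, 0]) cube([150, 150, 1200]);


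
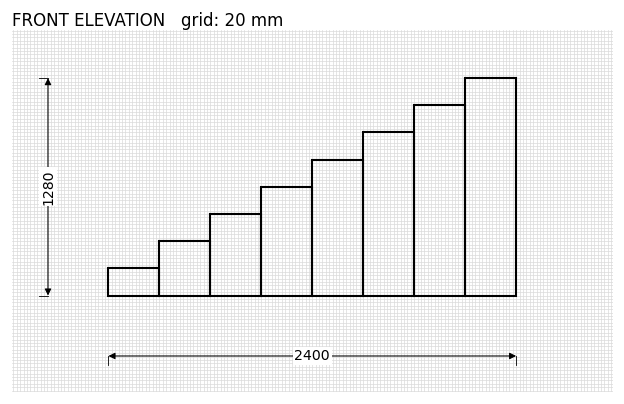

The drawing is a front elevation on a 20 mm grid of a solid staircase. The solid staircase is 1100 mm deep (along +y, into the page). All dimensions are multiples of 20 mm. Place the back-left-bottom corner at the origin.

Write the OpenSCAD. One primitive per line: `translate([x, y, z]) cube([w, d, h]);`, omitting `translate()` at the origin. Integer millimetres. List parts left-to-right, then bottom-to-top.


cube([300, 1100, 160]);
translate([300, 0, 0]) cube([300, 1100, 320]);
translate([600, 0, 0]) cube([300, 1100, 480]);
translate([900, 0, 0]) cube([300, 1100, 640]);
translate([1200, 0, 0]) cube([300, 1100, 800]);
translate([1500, 0, 0]) cube([300, 1100, 960]);
translate([1800, 0, 0]) cube([300, 1100, 1120]);
translate([2100, 0, 0]) cube([300, 1100, 1280]);


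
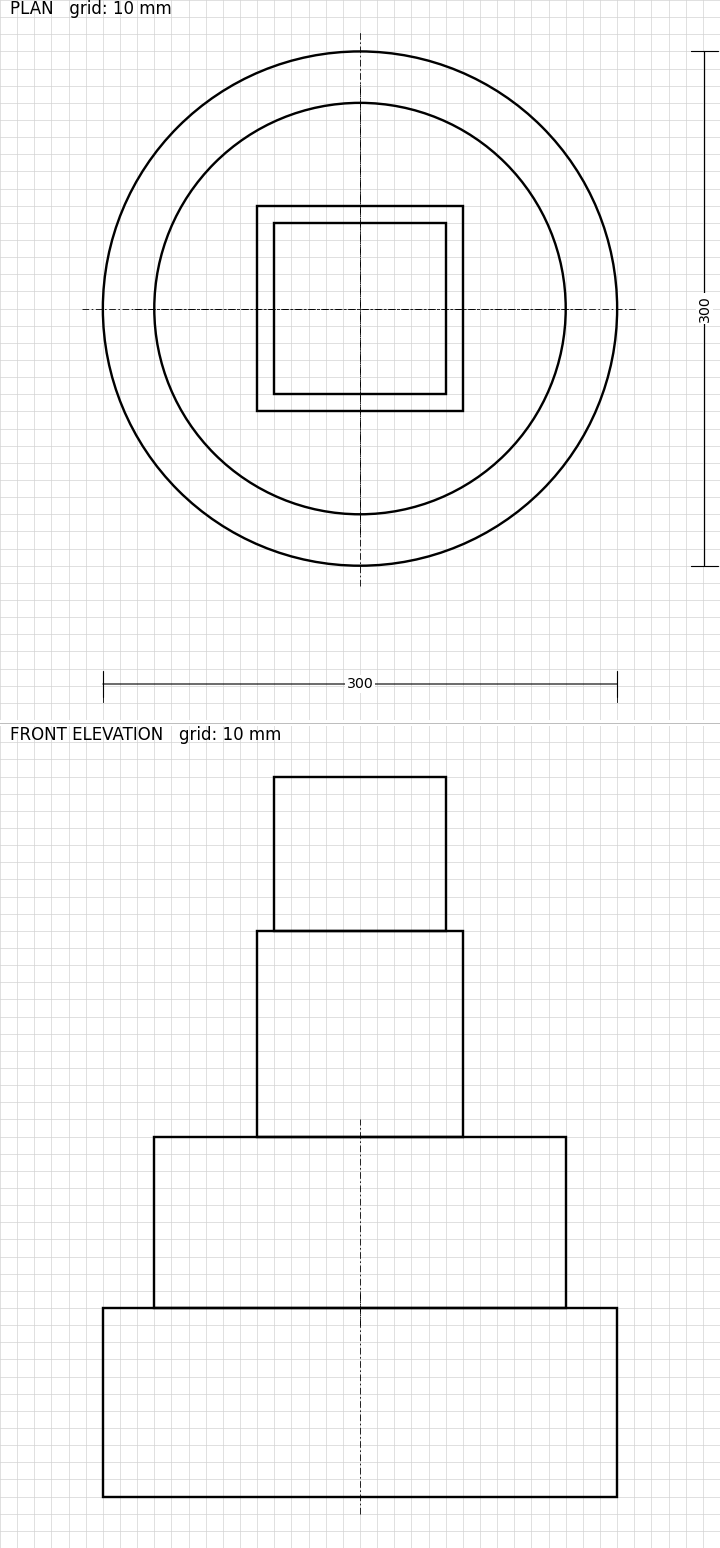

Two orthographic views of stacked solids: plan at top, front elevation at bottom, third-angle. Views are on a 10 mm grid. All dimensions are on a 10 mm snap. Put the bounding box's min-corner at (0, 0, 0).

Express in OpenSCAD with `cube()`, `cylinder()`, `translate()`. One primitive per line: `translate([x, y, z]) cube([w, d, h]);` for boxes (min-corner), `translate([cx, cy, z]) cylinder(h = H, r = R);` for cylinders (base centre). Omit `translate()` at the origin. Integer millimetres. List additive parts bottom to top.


translate([150, 150, 0]) cylinder(h = 110, r = 150);
translate([150, 150, 110]) cylinder(h = 100, r = 120);
translate([90, 90, 210]) cube([120, 120, 120]);
translate([100, 100, 330]) cube([100, 100, 90]);


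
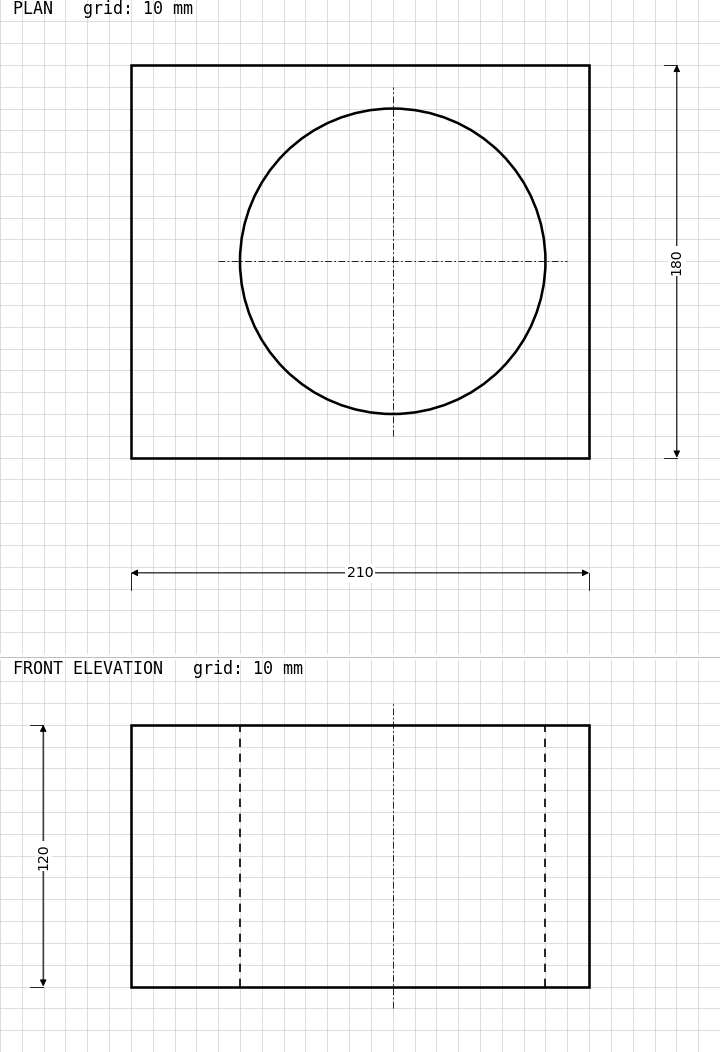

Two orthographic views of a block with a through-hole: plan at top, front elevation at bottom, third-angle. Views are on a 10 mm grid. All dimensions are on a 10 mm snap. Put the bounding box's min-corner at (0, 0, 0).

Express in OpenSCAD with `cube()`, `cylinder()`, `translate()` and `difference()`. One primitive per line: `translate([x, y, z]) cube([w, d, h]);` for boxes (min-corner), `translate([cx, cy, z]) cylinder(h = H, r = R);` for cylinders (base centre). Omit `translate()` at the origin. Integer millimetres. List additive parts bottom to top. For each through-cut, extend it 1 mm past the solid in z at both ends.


difference() {
  cube([210, 180, 120]);
  translate([120, 90, -1]) cylinder(h = 122, r = 70);
}


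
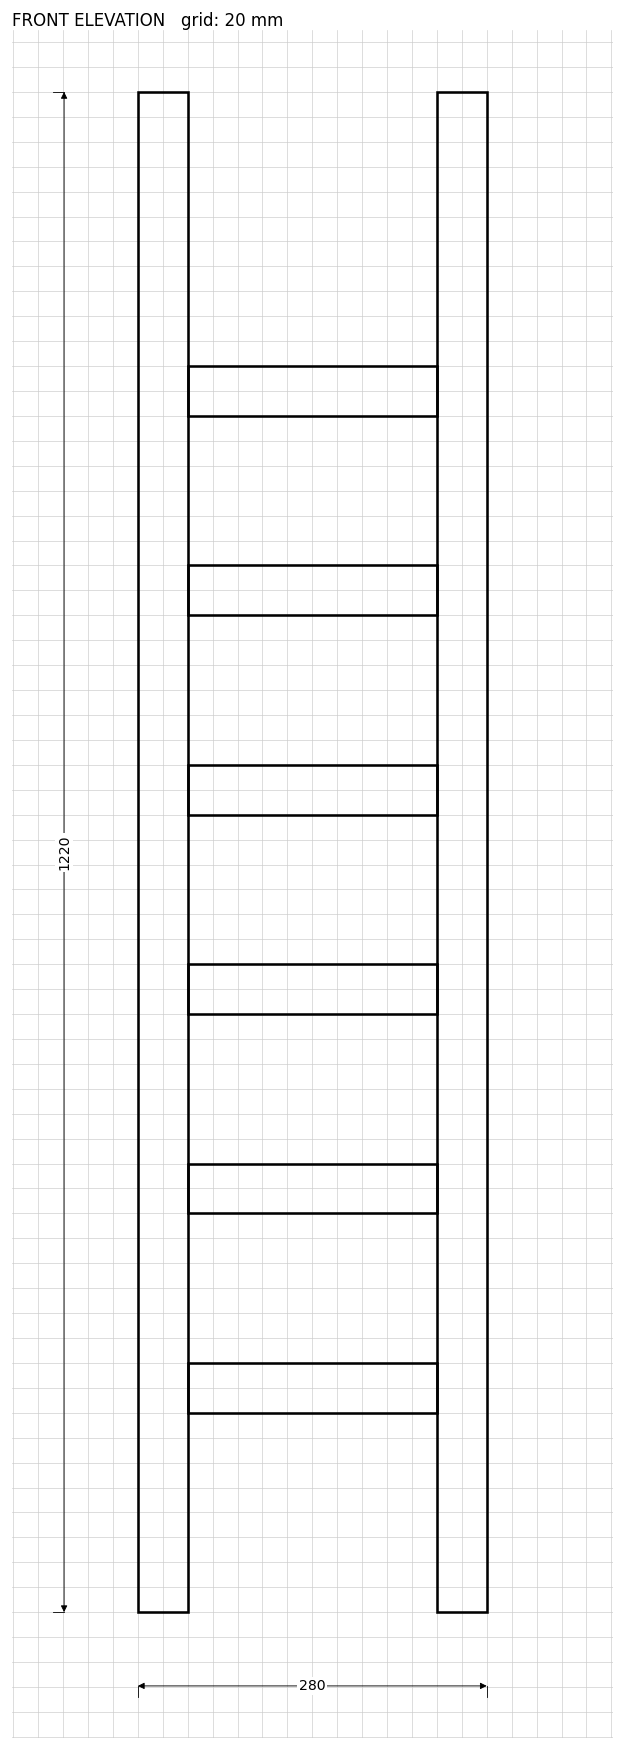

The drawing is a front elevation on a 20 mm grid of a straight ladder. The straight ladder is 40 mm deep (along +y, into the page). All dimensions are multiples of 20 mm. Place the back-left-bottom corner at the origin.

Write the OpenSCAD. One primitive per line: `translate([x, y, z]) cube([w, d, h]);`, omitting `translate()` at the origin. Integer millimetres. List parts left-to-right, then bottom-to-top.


cube([40, 40, 1220]);
translate([40, 0, 160]) cube([200, 40, 40]);
translate([40, 0, 320]) cube([200, 40, 40]);
translate([40, 0, 480]) cube([200, 40, 40]);
translate([40, 0, 640]) cube([200, 40, 40]);
translate([40, 0, 800]) cube([200, 40, 40]);
translate([40, 0, 960]) cube([200, 40, 40]);
translate([240, 0, 0]) cube([40, 40, 1220]);
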